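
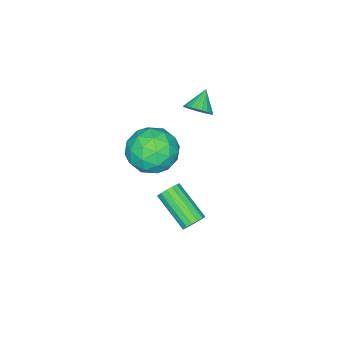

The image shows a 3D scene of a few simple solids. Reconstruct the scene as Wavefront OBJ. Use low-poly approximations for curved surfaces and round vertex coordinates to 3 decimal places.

v 1.817 3.647 1.033
v 2.968 3.956 1.414
v 2.452 1.764 0.646
v 3.603 2.073 1.027
v 2.668 2.004 1.855
v 2.275 3.167 2.094
v 3.145 2.553 -0.034
v 2.752 3.716 0.205
v 3.789 3.28 0.754
v 3.494 2.941 1.922
v 1.926 2.779 0.138
v 1.631 2.44 1.306
v 2.337 3.967 1.257
v 3.083 1.753 0.803
v 2.534 1.712 1.289
v 3.21 1.894 1.513
v 1.93 3.503 1.657
v 2.606 3.685 1.881
v 2.43 2.537 2.141
v 2.814 2.035 0.179
v 3.49 2.217 0.403
v 2.21 3.826 0.547
v 2.886 4.008 0.771
v 2.99 3.183 -0.081
v 3.496 3.752 1.093
v 3.869 2.645 0.866
v 3.599 2.926 0.242
v 3.369 3.61 0.383
v 3.322 3.552 1.78
v 3.696 2.445 1.552
v 3.146 2.404 2.039
v 2.915 3.088 2.18
v 3.805 3.155 1.392
v 1.724 3.275 0.508
v 2.098 2.168 0.28
v 2.505 2.632 -0.12
v 2.274 3.316 0.021
v 1.551 3.075 1.194
v 1.924 1.968 0.967
v 2.051 2.11 1.677
v 1.821 2.794 1.818
v 1.615 2.565 0.668
v 1.824 4.439 -4.026
v 2.38 4.441 -3.829
v 1.992 2.764 -2.716
v 1.436 2.761 -2.914
v 2.224 4.61 -3.628
v 1.836 2.933 -2.515
v 1.961 4.734 -3.534
v 1.573 3.056 -2.421
v 1.661 4.778 -3.572
v 1.273 3.1 -2.459
v 1.405 4.731 -3.731
v 1.017 3.054 -2.619
v 1.261 4.606 -3.97
v 0.873 2.929 -2.857
v 1.268 4.436 -4.224
v 0.88 2.759 -3.111
v 1.424 4.267 -4.425
v 1.036 2.59 -3.312
v 1.687 4.144 -4.519
v 1.299 2.466 -3.406
v 1.987 4.1 -4.481
v 1.599 2.422 -3.368
v 2.243 4.146 -4.321
v 1.855 2.469 -3.209
v 2.387 4.271 -4.083
v 1.999 2.594 -2.97
v 0.027 3.322 2.003
v 0.461 2.994 2.427
v -0.827 3.138 2.737
v 0.483 3.247 2.515
v 0.435 3.512 2.526
v 0.325 3.748 2.457
v 0.169 3.919 2.319
v -0.008 3.999 2.133
v -0.18 3.976 1.927
v -0.321 3.853 1.733
v -0.408 3.65 1.58
v -0.43 3.397 1.491
v -0.382 3.132 1.481
v -0.272 2.896 1.55
v -0.116 2.725 1.688
v 0.061 2.645 1.874
v 0.233 2.668 2.08
v 0.374 2.791 2.274
f 1 38 17
f 38 12 41
f 17 41 6
f 38 41 17
f 1 17 13
f 17 6 18
f 13 18 2
f 17 18 13
f 1 13 22
f 13 2 23
f 22 23 8
f 13 23 22
f 1 22 34
f 22 8 37
f 34 37 11
f 22 37 34
f 1 34 38
f 34 11 42
f 38 42 12
f 34 42 38
f 2 18 29
f 18 6 32
f 29 32 10
f 18 32 29
f 6 41 19
f 41 12 40
f 19 40 5
f 41 40 19
f 12 42 39
f 42 11 35
f 39 35 3
f 42 35 39
f 11 37 36
f 37 8 24
f 36 24 7
f 37 24 36
f 8 23 28
f 23 2 25
f 28 25 9
f 23 25 28
f 4 30 16
f 30 10 31
f 16 31 5
f 30 31 16
f 4 16 14
f 16 5 15
f 14 15 3
f 16 15 14
f 4 14 21
f 14 3 20
f 21 20 7
f 14 20 21
f 4 21 26
f 21 7 27
f 26 27 9
f 21 27 26
f 4 26 30
f 26 9 33
f 30 33 10
f 26 33 30
f 5 31 19
f 31 10 32
f 19 32 6
f 31 32 19
f 3 15 39
f 15 5 40
f 39 40 12
f 15 40 39
f 7 20 36
f 20 3 35
f 36 35 11
f 20 35 36
f 9 27 28
f 27 7 24
f 28 24 8
f 27 24 28
f 10 33 29
f 33 9 25
f 29 25 2
f 33 25 29
f 44 43 47
f 44 47 45
f 45 47 48
f 45 48 46
f 47 43 49
f 47 49 48
f 48 49 50
f 48 50 46
f 49 43 51
f 49 51 50
f 50 51 52
f 50 52 46
f 51 43 53
f 51 53 52
f 52 53 54
f 52 54 46
f 53 43 55
f 53 55 54
f 54 55 56
f 54 56 46
f 55 43 57
f 55 57 56
f 56 57 58
f 56 58 46
f 57 43 59
f 57 59 58
f 58 59 60
f 58 60 46
f 59 43 61
f 59 61 60
f 60 61 62
f 60 62 46
f 61 43 63
f 61 63 62
f 62 63 64
f 62 64 46
f 63 43 65
f 63 65 64
f 64 65 66
f 64 66 46
f 65 43 67
f 65 67 66
f 66 67 68
f 66 68 46
f 67 43 44
f 67 44 68
f 68 44 45
f 68 45 46
f 70 69 72
f 70 72 71
f 72 69 73
f 72 73 71
f 73 69 74
f 73 74 71
f 74 69 75
f 74 75 71
f 75 69 76
f 75 76 71
f 76 69 77
f 76 77 71
f 77 69 78
f 77 78 71
f 78 69 79
f 78 79 71
f 79 69 80
f 79 80 71
f 80 69 81
f 80 81 71
f 81 69 82
f 81 82 71
f 82 69 83
f 82 83 71
f 83 69 84
f 83 84 71
f 84 69 85
f 84 85 71
f 85 69 86
f 85 86 71
f 86 69 70
f 86 70 71



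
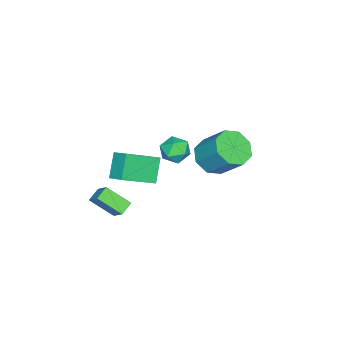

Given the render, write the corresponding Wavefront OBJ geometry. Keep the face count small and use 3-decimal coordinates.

v -0.083 0.78 -0.453
v 0.296 0.393 0.217
v -1.336 0.447 0.063
v -0.957 0.06 0.733
v -0.921 0.918 0.654
v -0.147 1.123 0.335
v -0.893 -0.283 -0.055
v -0.119 -0.078 -0.374
v -0.205 -0.264 0.463
v -0.222 0.478 0.902
v -0.818 0.362 -0.622
v -0.835 1.104 -0.183
v 1.258 -0.204 0.776
v 2.708 -1.324 1.781
v 1.595 0.598 1.182
v 3.045 -0.522 2.188
v 2.195 -0.018 -0.368
v 3.645 -1.138 0.638
v 2.532 0.784 0.039
v 3.982 -0.336 1.044
v 1.769 3.346 2.31
v 2.74 3.5 1.941
v 3.042 4.708 3.241
v 2.071 4.554 3.61
v 2.202 3.994 1.607
v 2.504 5.202 2.907
v 1.41 4.109 1.684
v 1.713 5.317 2.984
v 0.829 3.777 2.129
v 1.131 4.985 3.428
v 0.798 3.192 2.679
v 1.1 4.4 3.979
v 1.336 2.698 3.013
v 1.638 3.906 4.313
v 2.127 2.583 2.936
v 2.43 3.791 4.236
v 2.709 2.915 2.492
v 3.011 4.123 3.791
v 2.007 -2.582 -1.971
v 2.549 -1.856 -1.155
v 1.794 -1.36 -2.917
v 2.336 -0.634 -2.101
v 2.724 -2.726 -2.319
v 3.266 -2 -1.503
v 2.511 -1.504 -3.265
v 3.053 -0.778 -2.449
f 1 12 6
f 1 6 2
f 1 2 8
f 1 8 11
f 1 11 12
f 2 6 10
f 6 12 5
f 12 11 3
f 11 8 7
f 8 2 9
f 4 10 5
f 4 5 3
f 4 3 7
f 4 7 9
f 4 9 10
f 5 10 6
f 3 5 12
f 7 3 11
f 9 7 8
f 10 9 2
f 14 16 13
f 17 14 13
f 13 16 15
f 15 17 13
f 14 20 16
f 18 14 17
f 18 20 14
f 16 20 15
f 19 17 15
f 15 20 19
f 19 18 17
f 20 18 19
f 22 21 25
f 22 25 23
f 23 25 26
f 23 26 24
f 25 21 27
f 25 27 26
f 26 27 28
f 26 28 24
f 27 21 29
f 27 29 28
f 28 29 30
f 28 30 24
f 29 21 31
f 29 31 30
f 30 31 32
f 30 32 24
f 31 21 33
f 31 33 32
f 32 33 34
f 32 34 24
f 33 21 35
f 33 35 34
f 34 35 36
f 34 36 24
f 35 21 37
f 35 37 36
f 36 37 38
f 36 38 24
f 37 21 22
f 37 22 38
f 38 22 23
f 38 23 24
f 40 42 39
f 43 40 39
f 39 42 41
f 41 43 39
f 40 46 42
f 44 40 43
f 44 46 40
f 42 46 41
f 45 43 41
f 41 46 45
f 45 44 43
f 46 44 45



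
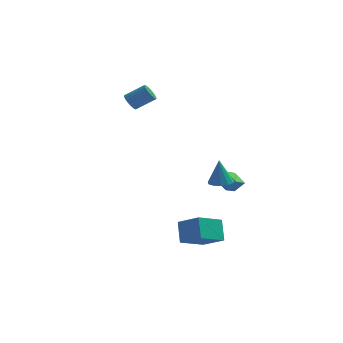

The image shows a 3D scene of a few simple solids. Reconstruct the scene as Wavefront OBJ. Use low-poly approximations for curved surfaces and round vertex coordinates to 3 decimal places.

v 2.365 1.656 -2.788
v 1.984 0.835 -2.341
v 2.925 1.741 -2.155
v 2.544 0.919 -1.708
v 2.996 1.101 -3.272
v 2.615 0.279 -2.825
v 3.556 1.185 -2.639
v 3.175 0.364 -2.192
v 0.847 -4.573 -4.56
v 0.599 -3.731 -3.47
v 1.906 -3.345 -5.269
v 1.658 -2.502 -4.179
v 2.042 -5.178 -3.821
v 1.794 -4.335 -2.731
v 3.101 -3.949 -4.53
v 2.853 -3.107 -3.44
v 2.833 -3.413 -0.485
v 3.272 -3.952 -0.405
v 2.707 -3.287 1.065
v 3.496 -3.628 -0.413
v 3.509 -3.235 -0.444
v 3.308 -2.898 -0.488
v 2.956 -2.725 -0.531
v 2.565 -2.771 -0.559
v 2.259 -3.02 -0.564
v 2.136 -3.394 -0.543
v 2.234 -3.774 -0.504
v 2.522 -4.039 -0.459
v 2.909 -4.106 -0.422
v -3.178 3.066 2.373
v -2.845 3.116 1.877
v -1.729 3.363 2.65
v -2.062 3.314 3.147
v -2.915 3.337 1.907
v -1.799 3.585 2.68
v -3.025 3.517 2.008
v -1.909 3.765 2.782
v -3.158 3.629 2.165
v -2.042 3.876 2.938
v -3.295 3.655 2.354
v -2.179 3.902 3.127
v -3.413 3.591 2.545
v -2.297 3.838 3.319
v -3.496 3.447 2.711
v -2.38 3.694 3.484
v -3.53 3.246 2.825
v -2.414 3.493 3.598
v -3.511 3.017 2.87
v -2.395 3.264 3.643
v -3.441 2.795 2.84
v -2.325 3.043 3.613
v -3.331 2.615 2.738
v -2.215 2.863 3.512
v -3.198 2.504 2.582
v -2.082 2.751 3.355
v -3.061 2.478 2.393
v -1.945 2.725 3.166
v -2.943 2.542 2.201
v -1.827 2.789 2.975
v -2.86 2.686 2.036
v -1.744 2.933 2.809
v -2.826 2.887 1.922
v -1.71 3.134 2.695
f 2 4 1
f 5 2 1
f 1 4 3
f 3 5 1
f 2 8 4
f 6 2 5
f 6 8 2
f 4 8 3
f 7 5 3
f 3 8 7
f 7 6 5
f 8 6 7
f 10 12 9
f 13 10 9
f 9 12 11
f 11 13 9
f 10 16 12
f 14 10 13
f 14 16 10
f 12 16 11
f 15 13 11
f 11 16 15
f 15 14 13
f 16 14 15
f 18 17 20
f 18 20 19
f 20 17 21
f 20 21 19
f 21 17 22
f 21 22 19
f 22 17 23
f 22 23 19
f 23 17 24
f 23 24 19
f 24 17 25
f 24 25 19
f 25 17 26
f 25 26 19
f 26 17 27
f 26 27 19
f 27 17 28
f 27 28 19
f 28 17 29
f 28 29 19
f 29 17 18
f 29 18 19
f 31 30 34
f 31 34 32
f 32 34 35
f 32 35 33
f 34 30 36
f 34 36 35
f 35 36 37
f 35 37 33
f 36 30 38
f 36 38 37
f 37 38 39
f 37 39 33
f 38 30 40
f 38 40 39
f 39 40 41
f 39 41 33
f 40 30 42
f 40 42 41
f 41 42 43
f 41 43 33
f 42 30 44
f 42 44 43
f 43 44 45
f 43 45 33
f 44 30 46
f 44 46 45
f 45 46 47
f 45 47 33
f 46 30 48
f 46 48 47
f 47 48 49
f 47 49 33
f 48 30 50
f 48 50 49
f 49 50 51
f 49 51 33
f 50 30 52
f 50 52 51
f 51 52 53
f 51 53 33
f 52 30 54
f 52 54 53
f 53 54 55
f 53 55 33
f 54 30 56
f 54 56 55
f 55 56 57
f 55 57 33
f 56 30 58
f 56 58 57
f 57 58 59
f 57 59 33
f 58 30 60
f 58 60 59
f 59 60 61
f 59 61 33
f 60 30 62
f 60 62 61
f 61 62 63
f 61 63 33
f 62 30 31
f 62 31 63
f 63 31 32
f 63 32 33



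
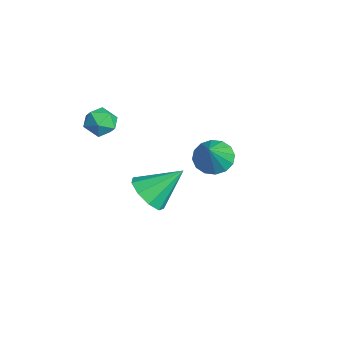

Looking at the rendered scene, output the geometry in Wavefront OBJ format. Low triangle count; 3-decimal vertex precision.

v -4.199 2.585 -4.579
v -3.396 2.432 -5.205
v -3.161 1.995 -3.101
v -3.347 2.936 -5.038
v -3.526 3.346 -4.748
v -3.886 3.552 -4.413
v -4.33 3.499 -4.122
v -4.739 3.201 -3.954
v -5.003 2.738 -3.953
v -5.052 2.234 -4.12
v -4.872 1.824 -4.41
v -4.512 1.618 -4.745
v -4.069 1.671 -5.035
v -3.66 1.969 -5.204
v -3.298 -2.678 0.397
v -2.841 -3.358 0.04
v -4.279 -2.782 -0.66
v -3.822 -3.462 -1.017
v -4.245 -3.568 -0.237
v -3.639 -3.504 0.416
v -3.481 -2.636 -1.036
v -2.875 -2.572 -0.383
v -2.954 -3.332 -0.846
v -3.426 -3.908 -0.352
v -3.694 -2.232 -0.268
v -4.166 -2.808 0.226
v 1.516 -2.322 -1.602
v 1.992 -1.728 -2.367
v 1.664 -0.738 -0.278
v 1.259 -1.636 -2.395
v 0.647 -1.865 -2.051
v 0.441 -2.309 -1.497
v 0.738 -2.758 -0.992
v 1.399 -3.004 -0.772
v 2.115 -2.931 -0.94
v 2.55 -2.573 -1.418
v 2.502 -2.098 -1.981
f 2 1 4
f 2 4 3
f 4 1 5
f 4 5 3
f 5 1 6
f 5 6 3
f 6 1 7
f 6 7 3
f 7 1 8
f 7 8 3
f 8 1 9
f 8 9 3
f 9 1 10
f 9 10 3
f 10 1 11
f 10 11 3
f 11 1 12
f 11 12 3
f 12 1 13
f 12 13 3
f 13 1 14
f 13 14 3
f 14 1 2
f 14 2 3
f 15 26 20
f 15 20 16
f 15 16 22
f 15 22 25
f 15 25 26
f 16 20 24
f 20 26 19
f 26 25 17
f 25 22 21
f 22 16 23
f 18 24 19
f 18 19 17
f 18 17 21
f 18 21 23
f 18 23 24
f 19 24 20
f 17 19 26
f 21 17 25
f 23 21 22
f 24 23 16
f 28 27 30
f 28 30 29
f 30 27 31
f 30 31 29
f 31 27 32
f 31 32 29
f 32 27 33
f 32 33 29
f 33 27 34
f 33 34 29
f 34 27 35
f 34 35 29
f 35 27 36
f 35 36 29
f 36 27 37
f 36 37 29
f 37 27 28
f 37 28 29



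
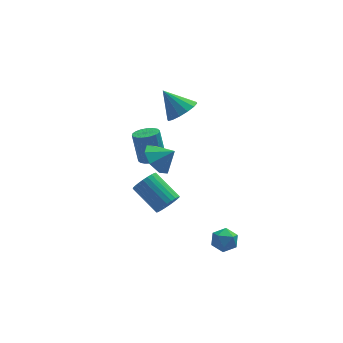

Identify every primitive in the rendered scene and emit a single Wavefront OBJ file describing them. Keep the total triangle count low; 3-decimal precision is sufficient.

v -0.208 -3.117 -3.038
v 0.296 -2.789 -2.578
v -0.016 -4.191 -2.482
v 0.488 -3.863 -2.022
v -0.248 -3.695 -1.959
v -0.366 -3.031 -2.303
v 0.646 -3.949 -2.757
v 0.528 -3.285 -3.101
v 0.824 -3.303 -2.404
v 0.271 -3.146 -1.911
v 0.009 -3.834 -3.149
v -0.544 -3.677 -2.656
v -2.592 0.364 0.9
v -2.103 1.172 0.573
v -1.748 0.136 1.6
v -2.556 1.326 1.17
v -3.03 0.917 1.61
v -3.248 0.184 1.634
v -3.082 -0.444 1.228
v -2.629 -0.598 0.631
v -2.155 -0.189 0.191
v -1.937 0.544 0.167
v -2.475 2.968 -1.092
v -1.821 3.293 -1.088
v -2.072 3.777 0.596
v -2.725 3.452 0.592
v -2.02 3.531 -1.186
v -2.27 4.015 0.498
v -2.309 3.657 -1.265
v -2.559 4.141 0.419
v -2.63 3.647 -1.31
v -2.881 4.131 0.374
v -2.921 3.502 -1.312
v -3.171 3.986 0.372
v -3.123 3.252 -1.27
v -3.374 3.736 0.414
v -3.197 2.945 -1.193
v -3.448 3.429 0.491
v -3.128 2.643 -1.096
v -3.379 3.127 0.588
v -2.93 2.405 -0.998
v -3.18 2.889 0.686
v -2.641 2.279 -0.919
v -2.891 2.763 0.765
v -2.319 2.289 -0.874
v -2.57 2.773 0.81
v -2.029 2.434 -0.872
v -2.279 2.918 0.812
v -1.826 2.684 -0.914
v -2.077 3.168 0.77
v -1.752 2.991 -0.991
v -2.003 3.475 0.693
v -2.663 -3.647 0.702
v -2.065 -3.278 0.858
v -3.039 -2.104 1.813
v -3.637 -2.473 1.658
v -2.147 -3.152 0.62
v -3.12 -1.978 1.576
v -2.307 -3.102 0.395
v -3.281 -1.928 1.351
v -2.521 -3.135 0.217
v -3.495 -1.96 1.172
v -2.758 -3.245 0.112
v -3.731 -2.071 1.068
v -2.979 -3.417 0.098
v -3.953 -2.243 1.053
v -3.153 -3.624 0.175
v -4.127 -2.45 1.13
v -3.252 -3.835 0.333
v -4.226 -2.66 1.288
v -3.261 -4.016 0.547
v -4.235 -2.842 1.502
v -3.18 -4.142 0.784
v -4.153 -2.968 1.74
v -3.019 -4.192 1.009
v -3.993 -3.018 1.965
v -2.805 -4.16 1.188
v -3.779 -2.985 2.143
v -2.569 -4.049 1.292
v -3.542 -2.875 2.248
v -2.347 -3.877 1.307
v -3.321 -2.703 2.262
v -2.173 -3.67 1.23
v -3.147 -2.496 2.185
v -2.074 -3.46 1.072
v -3.048 -2.285 2.027
v -1.029 2.249 2.958
v -0.513 1.79 3.596
v -1.911 2.931 4.162
v -0.282 2.212 3.528
v -0.25 2.644 3.306
v -0.427 2.971 2.992
v -0.765 3.104 2.668
v -1.174 3.008 2.423
v -1.544 2.709 2.32
v -1.776 2.287 2.389
v -1.808 1.855 2.611
v -1.631 1.528 2.925
v -1.292 1.395 3.249
v -0.883 1.491 3.494
f 1 12 6
f 1 6 2
f 1 2 8
f 1 8 11
f 1 11 12
f 2 6 10
f 6 12 5
f 12 11 3
f 11 8 7
f 8 2 9
f 4 10 5
f 4 5 3
f 4 3 7
f 4 7 9
f 4 9 10
f 5 10 6
f 3 5 12
f 7 3 11
f 9 7 8
f 10 9 2
f 14 13 16
f 14 16 15
f 16 13 17
f 16 17 15
f 17 13 18
f 17 18 15
f 18 13 19
f 18 19 15
f 19 13 20
f 19 20 15
f 20 13 21
f 20 21 15
f 21 13 22
f 21 22 15
f 22 13 14
f 22 14 15
f 24 23 27
f 24 27 25
f 25 27 28
f 25 28 26
f 27 23 29
f 27 29 28
f 28 29 30
f 28 30 26
f 29 23 31
f 29 31 30
f 30 31 32
f 30 32 26
f 31 23 33
f 31 33 32
f 32 33 34
f 32 34 26
f 33 23 35
f 33 35 34
f 34 35 36
f 34 36 26
f 35 23 37
f 35 37 36
f 36 37 38
f 36 38 26
f 37 23 39
f 37 39 38
f 38 39 40
f 38 40 26
f 39 23 41
f 39 41 40
f 40 41 42
f 40 42 26
f 41 23 43
f 41 43 42
f 42 43 44
f 42 44 26
f 43 23 45
f 43 45 44
f 44 45 46
f 44 46 26
f 45 23 47
f 45 47 46
f 46 47 48
f 46 48 26
f 47 23 49
f 47 49 48
f 48 49 50
f 48 50 26
f 49 23 51
f 49 51 50
f 50 51 52
f 50 52 26
f 51 23 24
f 51 24 52
f 52 24 25
f 52 25 26
f 54 53 57
f 54 57 55
f 55 57 58
f 55 58 56
f 57 53 59
f 57 59 58
f 58 59 60
f 58 60 56
f 59 53 61
f 59 61 60
f 60 61 62
f 60 62 56
f 61 53 63
f 61 63 62
f 62 63 64
f 62 64 56
f 63 53 65
f 63 65 64
f 64 65 66
f 64 66 56
f 65 53 67
f 65 67 66
f 66 67 68
f 66 68 56
f 67 53 69
f 67 69 68
f 68 69 70
f 68 70 56
f 69 53 71
f 69 71 70
f 70 71 72
f 70 72 56
f 71 53 73
f 71 73 72
f 72 73 74
f 72 74 56
f 73 53 75
f 73 75 74
f 74 75 76
f 74 76 56
f 75 53 77
f 75 77 76
f 76 77 78
f 76 78 56
f 77 53 79
f 77 79 78
f 78 79 80
f 78 80 56
f 79 53 81
f 79 81 80
f 80 81 82
f 80 82 56
f 81 53 83
f 81 83 82
f 82 83 84
f 82 84 56
f 83 53 85
f 83 85 84
f 84 85 86
f 84 86 56
f 85 53 54
f 85 54 86
f 86 54 55
f 86 55 56
f 88 87 90
f 88 90 89
f 90 87 91
f 90 91 89
f 91 87 92
f 91 92 89
f 92 87 93
f 92 93 89
f 93 87 94
f 93 94 89
f 94 87 95
f 94 95 89
f 95 87 96
f 95 96 89
f 96 87 97
f 96 97 89
f 97 87 98
f 97 98 89
f 98 87 99
f 98 99 89
f 99 87 100
f 99 100 89
f 100 87 88
f 100 88 89



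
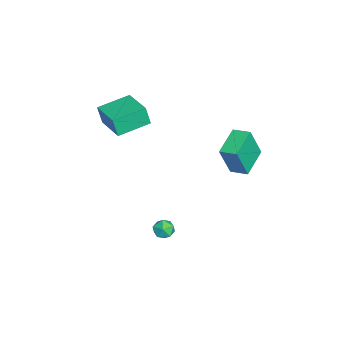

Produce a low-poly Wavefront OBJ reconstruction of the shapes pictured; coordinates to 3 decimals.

v -2.518 -3.211 3.311
v -2.563 -3.488 4.539
v -0.723 -2.109 3.625
v -0.767 -2.386 4.853
v -1.413 -4.914 2.967
v -1.457 -5.191 4.195
v 0.383 -3.812 3.281
v 0.338 -4.089 4.509
v 3.924 -0.428 -1.275
v 4.36 -0.574 -1.809
v 3.32 -1.366 -1.511
v 3.756 -1.512 -2.045
v 3.984 -1.562 -1.381
v 4.358 -0.982 -1.235
v 3.322 -0.958 -2.085
v 3.696 -0.378 -1.939
v 3.988 -0.901 -2.31
v 4.397 -1.275 -1.875
v 3.283 -0.665 -1.445
v 3.692 -1.039 -1.01
v -0.713 3.1 1.724
v -0.273 2.492 3.739
v -0.275 4.089 1.927
v 0.165 3.481 3.942
v 0.995 2.459 1.158
v 1.435 1.851 3.173
v 1.433 3.448 1.361
v 1.873 2.84 3.376
f 2 4 1
f 5 2 1
f 1 4 3
f 3 5 1
f 2 8 4
f 6 2 5
f 6 8 2
f 4 8 3
f 7 5 3
f 3 8 7
f 7 6 5
f 8 6 7
f 9 20 14
f 9 14 10
f 9 10 16
f 9 16 19
f 9 19 20
f 10 14 18
f 14 20 13
f 20 19 11
f 19 16 15
f 16 10 17
f 12 18 13
f 12 13 11
f 12 11 15
f 12 15 17
f 12 17 18
f 13 18 14
f 11 13 20
f 15 11 19
f 17 15 16
f 18 17 10
f 22 24 21
f 25 22 21
f 21 24 23
f 23 25 21
f 22 28 24
f 26 22 25
f 26 28 22
f 24 28 23
f 27 25 23
f 23 28 27
f 27 26 25
f 28 26 27



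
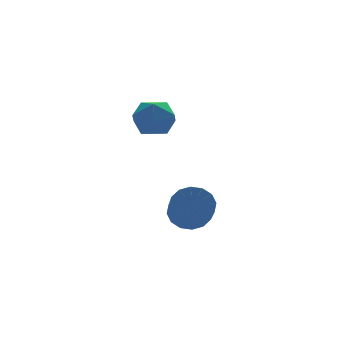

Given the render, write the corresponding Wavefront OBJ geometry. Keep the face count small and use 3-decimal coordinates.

v -0.547 2.098 -2.421
v -0.024 2.426 -1.822
v -0.39 1.29 -0.88
v -0.913 0.962 -1.479
v -0.419 2.616 -1.747
v -0.785 1.481 -0.805
v -0.848 2.667 -1.852
v -1.215 1.532 -0.91
v -1.197 2.566 -2.109
v -1.564 1.431 -1.167
v -1.372 2.339 -2.451
v -1.738 1.204 -1.508
v -1.325 2.048 -2.784
v -1.691 0.913 -1.842
v -1.07 1.77 -3.02
v -1.436 0.634 -2.078
v -0.675 1.579 -3.095
v -1.041 0.444 -2.153
v -0.245 1.528 -2.99
v -0.612 0.393 -2.048
v 0.104 1.629 -2.733
v -0.263 0.494 -1.791
v 0.278 1.856 -2.392
v -0.088 0.721 -1.449
v 0.231 2.147 -2.058
v -0.135 1.012 -1.116
v -1.818 3.72 2.834
v -0.944 3.33 2.856
v -2.176 2.85 1.604
v -1.302 2.46 1.626
v -1.931 2.264 2.32
v -1.71 2.802 3.08
v -1.41 3.378 1.38
v -1.189 3.916 2.14
v -0.692 3.119 1.957
v -1.014 2.43 2.538
v -2.106 3.75 1.922
v -2.428 3.061 2.503
f 2 1 5
f 2 5 3
f 3 5 6
f 3 6 4
f 5 1 7
f 5 7 6
f 6 7 8
f 6 8 4
f 7 1 9
f 7 9 8
f 8 9 10
f 8 10 4
f 9 1 11
f 9 11 10
f 10 11 12
f 10 12 4
f 11 1 13
f 11 13 12
f 12 13 14
f 12 14 4
f 13 1 15
f 13 15 14
f 14 15 16
f 14 16 4
f 15 1 17
f 15 17 16
f 16 17 18
f 16 18 4
f 17 1 19
f 17 19 18
f 18 19 20
f 18 20 4
f 19 1 21
f 19 21 20
f 20 21 22
f 20 22 4
f 21 1 23
f 21 23 22
f 22 23 24
f 22 24 4
f 23 1 25
f 23 25 24
f 24 25 26
f 24 26 4
f 25 1 2
f 25 2 26
f 26 2 3
f 26 3 4
f 27 38 32
f 27 32 28
f 27 28 34
f 27 34 37
f 27 37 38
f 28 32 36
f 32 38 31
f 38 37 29
f 37 34 33
f 34 28 35
f 30 36 31
f 30 31 29
f 30 29 33
f 30 33 35
f 30 35 36
f 31 36 32
f 29 31 38
f 33 29 37
f 35 33 34
f 36 35 28



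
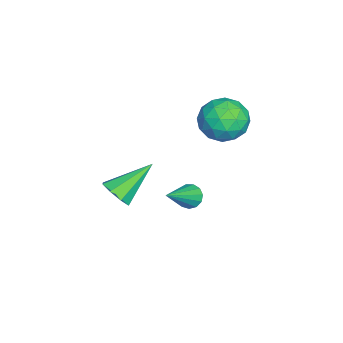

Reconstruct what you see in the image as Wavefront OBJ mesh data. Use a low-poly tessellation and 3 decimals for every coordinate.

v -0.305 -1.746 -2.422
v 0.227 -1.87 -1.851
v -1.315 -0.434 -1.198
v 0.38 -1.412 -2.215
v 0.133 -1.15 -2.701
v -0.372 -1.238 -3.023
v -0.836 -1.623 -2.993
v -0.99 -2.081 -2.629
v -0.742 -2.343 -2.144
v -0.238 -2.255 -1.822
v -3.846 2.513 0.498
v -2.966 3.018 -0.01
v -2.694 1.362 1.35
v -1.814 1.867 0.842
v -2.406 2.423 1.636
v -3.118 3.134 1.109
v -2.542 1.246 0.231
v -3.254 1.957 -0.296
v -2.159 2.235 -0.175
v -2.075 2.962 0.693
v -3.585 1.418 0.647
v -3.501 2.145 1.515
v -3.507 2.866 0.169
v -2.153 1.514 1.171
v -2.501 1.84 1.637
v -1.984 2.137 1.339
v -3.597 2.934 0.827
v -3.079 3.231 0.529
v -2.75 2.881 1.496
v -2.581 1.149 0.811
v -2.063 1.446 0.513
v -3.676 2.243 0.001
v -3.159 2.54 -0.297
v -2.91 1.499 -0.156
v -2.515 2.703 -0.227
v -1.838 2.027 0.274
v -2.267 1.662 -0.085
v -2.685 2.08 -0.395
v -2.466 3.131 0.284
v -1.789 2.454 0.785
v -2.137 2.781 1.251
v -2.556 3.199 0.942
v -1.992 2.671 0.187
v -3.871 1.926 0.555
v -3.194 1.249 1.056
v -3.104 1.181 0.398
v -3.523 1.599 0.089
v -3.822 2.353 1.066
v -3.145 1.677 1.567
v -2.975 2.3 1.735
v -3.393 2.718 1.425
v -3.668 1.709 1.153
v -3.038 0.798 -4.479
v -2.64 0.844 -4.952
v -1.482 0.062 -3.241
v -2.629 1.15 -4.784
v -2.748 1.344 -4.519
v -2.959 1.365 -4.242
v -3.195 1.206 -4.039
v -3.381 0.917 -3.977
v -3.459 0.59 -4.073
v -3.402 0.329 -4.299
v -3.23 0.217 -4.582
v -2.997 0.289 -4.832
v -2.777 0.523 -4.97
f 2 1 4
f 2 4 3
f 4 1 5
f 4 5 3
f 5 1 6
f 5 6 3
f 6 1 7
f 6 7 3
f 7 1 8
f 7 8 3
f 8 1 9
f 8 9 3
f 9 1 10
f 9 10 3
f 10 1 2
f 10 2 3
f 11 48 27
f 48 22 51
f 27 51 16
f 48 51 27
f 11 27 23
f 27 16 28
f 23 28 12
f 27 28 23
f 11 23 32
f 23 12 33
f 32 33 18
f 23 33 32
f 11 32 44
f 32 18 47
f 44 47 21
f 32 47 44
f 11 44 48
f 44 21 52
f 48 52 22
f 44 52 48
f 12 28 39
f 28 16 42
f 39 42 20
f 28 42 39
f 16 51 29
f 51 22 50
f 29 50 15
f 51 50 29
f 22 52 49
f 52 21 45
f 49 45 13
f 52 45 49
f 21 47 46
f 47 18 34
f 46 34 17
f 47 34 46
f 18 33 38
f 33 12 35
f 38 35 19
f 33 35 38
f 14 40 26
f 40 20 41
f 26 41 15
f 40 41 26
f 14 26 24
f 26 15 25
f 24 25 13
f 26 25 24
f 14 24 31
f 24 13 30
f 31 30 17
f 24 30 31
f 14 31 36
f 31 17 37
f 36 37 19
f 31 37 36
f 14 36 40
f 36 19 43
f 40 43 20
f 36 43 40
f 15 41 29
f 41 20 42
f 29 42 16
f 41 42 29
f 13 25 49
f 25 15 50
f 49 50 22
f 25 50 49
f 17 30 46
f 30 13 45
f 46 45 21
f 30 45 46
f 19 37 38
f 37 17 34
f 38 34 18
f 37 34 38
f 20 43 39
f 43 19 35
f 39 35 12
f 43 35 39
f 54 53 56
f 54 56 55
f 56 53 57
f 56 57 55
f 57 53 58
f 57 58 55
f 58 53 59
f 58 59 55
f 59 53 60
f 59 60 55
f 60 53 61
f 60 61 55
f 61 53 62
f 61 62 55
f 62 53 63
f 62 63 55
f 63 53 64
f 63 64 55
f 64 53 65
f 64 65 55
f 65 53 54
f 65 54 55



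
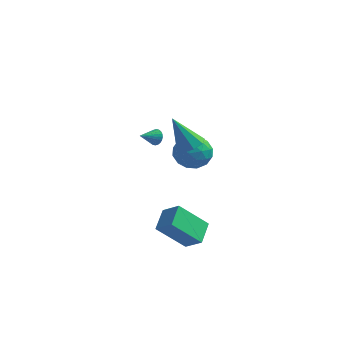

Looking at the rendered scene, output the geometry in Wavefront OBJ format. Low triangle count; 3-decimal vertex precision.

v 2.868 -3.448 -1.762
v 2.722 -2.205 -1.205
v 4.119 -2.638 -3.241
v 3.973 -1.395 -2.684
v 3.807 -3.645 -1.076
v 3.661 -2.402 -0.519
v 5.058 -2.835 -2.555
v 4.912 -1.592 -1.998
v 2.937 0.85 1.857
v 3.499 1.292 2.193
v 2.003 0.65 3.683
v 3.034 1.622 1.992
v 2.512 1.5 1.712
v 2.239 0.997 1.517
v 2.374 0.408 1.521
v 2.839 0.078 1.723
v 3.361 0.2 2.003
v 3.634 0.702 2.198
v 1.238 4.655 -0.619
v 2.139 4.496 -1.292
v 1.541 3.024 0.172
v 2.442 2.865 -0.501
v 2.472 3.66 0.31
v 2.285 4.667 -0.179
v 1.395 2.853 -0.941
v 1.208 3.86 -1.43
v 2.236 3.382 -1.491
v 2.902 3.881 -0.718
v 0.778 3.639 -0.402
v 1.444 4.138 0.371
v 1.662 4.718 -1.025
v 2.018 2.802 -0.095
v 2.036 3.269 0.382
v 2.565 3.175 -0.014
v 1.748 4.819 -0.371
v 2.277 4.726 -0.766
v 2.473 4.234 0.175
v 1.403 2.794 -0.354
v 1.932 2.701 -0.749
v 1.115 4.345 -1.106
v 1.644 4.251 -1.502
v 1.207 3.286 -1.295
v 2.249 3.97 -1.537
v 2.427 3.012 -1.072
v 1.811 3.004 -1.331
v 1.701 3.597 -1.619
v 2.64 4.263 -1.083
v 2.818 3.305 -0.618
v 2.835 3.772 -0.141
v 2.726 4.364 -0.429
v 2.697 3.609 -1.2
v 0.862 4.215 -0.502
v 1.04 3.257 -0.037
v 0.954 3.156 -0.691
v 0.845 3.748 -0.979
v 1.253 4.508 -0.048
v 1.431 3.55 0.417
v 1.979 3.923 0.499
v 1.869 4.516 0.211
v 0.983 3.911 0.08
v -0.049 3.287 0.397
v 0.207 3.377 0.853
v -0.571 2.413 0.863
v 0.037 3.492 0.879
v -0.146 3.576 0.831
v -0.314 3.616 0.718
v -0.442 3.606 0.556
v -0.51 3.548 0.369
v -0.507 3.45 0.187
v -0.435 3.327 0.037
v -0.305 3.198 -0.058
v -0.135 3.083 -0.084
v 0.048 2.999 -0.036
v 0.216 2.959 0.077
v 0.344 2.969 0.239
v 0.412 3.027 0.426
v 0.41 3.125 0.608
v 0.338 3.248 0.758
f 2 4 1
f 5 2 1
f 1 4 3
f 3 5 1
f 2 8 4
f 6 2 5
f 6 8 2
f 4 8 3
f 7 5 3
f 3 8 7
f 7 6 5
f 8 6 7
f 10 9 12
f 10 12 11
f 12 9 13
f 12 13 11
f 13 9 14
f 13 14 11
f 14 9 15
f 14 15 11
f 15 9 16
f 15 16 11
f 16 9 17
f 16 17 11
f 17 9 18
f 17 18 11
f 18 9 10
f 18 10 11
f 19 56 35
f 56 30 59
f 35 59 24
f 56 59 35
f 19 35 31
f 35 24 36
f 31 36 20
f 35 36 31
f 19 31 40
f 31 20 41
f 40 41 26
f 31 41 40
f 19 40 52
f 40 26 55
f 52 55 29
f 40 55 52
f 19 52 56
f 52 29 60
f 56 60 30
f 52 60 56
f 20 36 47
f 36 24 50
f 47 50 28
f 36 50 47
f 24 59 37
f 59 30 58
f 37 58 23
f 59 58 37
f 30 60 57
f 60 29 53
f 57 53 21
f 60 53 57
f 29 55 54
f 55 26 42
f 54 42 25
f 55 42 54
f 26 41 46
f 41 20 43
f 46 43 27
f 41 43 46
f 22 48 34
f 48 28 49
f 34 49 23
f 48 49 34
f 22 34 32
f 34 23 33
f 32 33 21
f 34 33 32
f 22 32 39
f 32 21 38
f 39 38 25
f 32 38 39
f 22 39 44
f 39 25 45
f 44 45 27
f 39 45 44
f 22 44 48
f 44 27 51
f 48 51 28
f 44 51 48
f 23 49 37
f 49 28 50
f 37 50 24
f 49 50 37
f 21 33 57
f 33 23 58
f 57 58 30
f 33 58 57
f 25 38 54
f 38 21 53
f 54 53 29
f 38 53 54
f 27 45 46
f 45 25 42
f 46 42 26
f 45 42 46
f 28 51 47
f 51 27 43
f 47 43 20
f 51 43 47
f 62 61 64
f 62 64 63
f 64 61 65
f 64 65 63
f 65 61 66
f 65 66 63
f 66 61 67
f 66 67 63
f 67 61 68
f 67 68 63
f 68 61 69
f 68 69 63
f 69 61 70
f 69 70 63
f 70 61 71
f 70 71 63
f 71 61 72
f 71 72 63
f 72 61 73
f 72 73 63
f 73 61 74
f 73 74 63
f 74 61 75
f 74 75 63
f 75 61 76
f 75 76 63
f 76 61 77
f 76 77 63
f 77 61 78
f 77 78 63
f 78 61 62
f 78 62 63



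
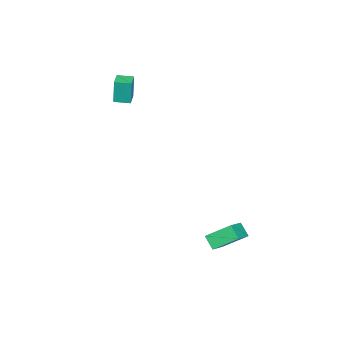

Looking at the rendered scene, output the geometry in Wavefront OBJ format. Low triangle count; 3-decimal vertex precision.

v -3.106 -3.72 1.708
v -3.175 -3.682 3.166
v -3.269 -2.835 1.678
v -3.339 -2.798 3.136
v -2.261 -3.562 1.744
v -2.331 -3.525 3.202
v -2.425 -2.678 1.714
v -2.494 -2.64 3.172
v 1.586 3.533 -5.037
v 1.184 3.005 -4.459
v 1.164 4.737 -4.228
v 0.763 4.208 -3.65
v 2.997 3.432 -4.15
v 2.596 2.903 -3.572
v 2.576 4.635 -3.341
v 2.174 4.107 -2.763
f 2 4 1
f 5 2 1
f 1 4 3
f 3 5 1
f 2 8 4
f 6 2 5
f 6 8 2
f 4 8 3
f 7 5 3
f 3 8 7
f 7 6 5
f 8 6 7
f 10 12 9
f 13 10 9
f 9 12 11
f 11 13 9
f 10 16 12
f 14 10 13
f 14 16 10
f 12 16 11
f 15 13 11
f 11 16 15
f 15 14 13
f 16 14 15



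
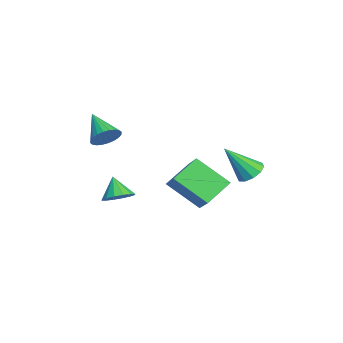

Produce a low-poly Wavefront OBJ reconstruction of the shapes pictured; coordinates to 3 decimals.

v -2.224 3.48 -2.649
v -2.842 1.898 -1.33
v -0.762 3.813 -1.566
v -1.38 2.231 -0.246
v -1.32 2.389 -3.534
v -1.938 0.807 -2.214
v 0.142 2.722 -2.45
v -0.476 1.14 -1.131
v 2.063 -1.899 2.752
v 2.453 -1.727 3.381
v 0.837 -2.541 3.688
v 2.294 -1.48 3.342
v 2.099 -1.296 3.214
v 1.899 -1.205 3.015
v 1.724 -1.219 2.776
v 1.601 -1.337 2.533
v 1.548 -1.54 2.324
v 1.573 -1.798 2.18
v 1.673 -2.071 2.123
v 1.832 -2.319 2.162
v 2.026 -2.502 2.291
v 2.226 -2.593 2.49
v 2.401 -2.579 2.729
v 2.525 -2.462 2.971
v 2.578 -2.258 3.18
v 2.553 -2 3.324
v 2.968 4.505 0.955
v 3.702 4.596 0.956
v 3.112 3.315 2.505
v 3.519 4.92 1.222
v 3.126 5.086 1.385
v 2.672 5.029 1.385
v 2.331 4.773 1.219
v 2.234 4.414 0.953
v 2.417 4.09 0.687
v 2.81 3.924 0.524
v 3.264 3.98 0.525
v 3.605 4.237 0.69
v -1.147 -1.435 -2.693
v -0.746 -0.84 -2.275
v -1.833 -1.705 -1.647
v -1.087 -0.644 -2.449
v -1.444 -0.66 -2.687
v -1.721 -0.883 -2.927
v -1.844 -1.255 -3.105
v -1.781 -1.674 -3.172
v -1.547 -2.03 -3.11
v -1.206 -2.226 -2.937
v -0.85 -2.21 -2.698
v -0.572 -1.986 -2.458
v -0.449 -1.615 -2.281
v -0.512 -1.195 -2.214
f 2 4 1
f 5 2 1
f 1 4 3
f 3 5 1
f 2 8 4
f 6 2 5
f 6 8 2
f 4 8 3
f 7 5 3
f 3 8 7
f 7 6 5
f 8 6 7
f 10 9 12
f 10 12 11
f 12 9 13
f 12 13 11
f 13 9 14
f 13 14 11
f 14 9 15
f 14 15 11
f 15 9 16
f 15 16 11
f 16 9 17
f 16 17 11
f 17 9 18
f 17 18 11
f 18 9 19
f 18 19 11
f 19 9 20
f 19 20 11
f 20 9 21
f 20 21 11
f 21 9 22
f 21 22 11
f 22 9 23
f 22 23 11
f 23 9 24
f 23 24 11
f 24 9 25
f 24 25 11
f 25 9 26
f 25 26 11
f 26 9 10
f 26 10 11
f 28 27 30
f 28 30 29
f 30 27 31
f 30 31 29
f 31 27 32
f 31 32 29
f 32 27 33
f 32 33 29
f 33 27 34
f 33 34 29
f 34 27 35
f 34 35 29
f 35 27 36
f 35 36 29
f 36 27 37
f 36 37 29
f 37 27 38
f 37 38 29
f 38 27 28
f 38 28 29
f 40 39 42
f 40 42 41
f 42 39 43
f 42 43 41
f 43 39 44
f 43 44 41
f 44 39 45
f 44 45 41
f 45 39 46
f 45 46 41
f 46 39 47
f 46 47 41
f 47 39 48
f 47 48 41
f 48 39 49
f 48 49 41
f 49 39 50
f 49 50 41
f 50 39 51
f 50 51 41
f 51 39 52
f 51 52 41
f 52 39 40
f 52 40 41



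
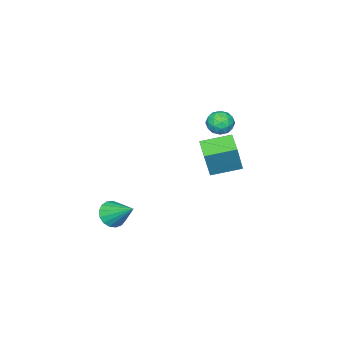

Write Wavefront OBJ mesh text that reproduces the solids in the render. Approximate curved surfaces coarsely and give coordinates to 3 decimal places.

v 3.063 -4.472 -2.418
v 3.762 -4.848 -1.953
v 3.157 -2.868 -1.262
v 3.959 -4.626 -2.278
v 3.951 -4.368 -2.635
v 3.74 -4.134 -2.942
v 3.373 -3.978 -3.129
v 2.935 -3.934 -3.154
v 2.527 -4.014 -3.01
v 2.242 -4.199 -2.73
v 2.144 -4.446 -2.379
v 2.257 -4.7 -2.037
v 2.555 -4.901 -1.782
v 2.969 -5.004 -1.673
v 3.404 -4.985 -1.735
v -3.67 -1.798 2.059
v -3.091 -2.451 2.083
v -4.249 -2.269 3.257
v -3.67 -2.922 3.281
v -3.407 -2.1 3.413
v -3.049 -1.809 2.673
v -4.291 -2.911 2.667
v -3.933 -2.62 1.927
v -3.475 -3.138 2.459
v -2.929 -2.637 2.92
v -4.411 -2.083 2.42
v -3.865 -1.582 2.881
v -3.329 -2.083 1.966
v -4.011 -2.637 3.374
v -3.856 -2.154 3.452
v -3.516 -2.538 3.466
v -3.305 -1.706 2.312
v -2.965 -2.089 2.326
v -3.151 -1.883 3.108
v -4.375 -2.631 3.014
v -4.035 -3.014 3.028
v -3.824 -2.182 1.874
v -3.484 -2.566 1.888
v -4.189 -2.837 2.232
v -3.215 -2.871 2.2
v -3.555 -3.148 2.905
v -3.92 -3.141 2.544
v -3.709 -2.97 2.109
v -2.894 -2.576 2.471
v -3.234 -2.853 3.176
v -3.08 -2.37 3.254
v -2.869 -2.199 2.818
v -3.119 -2.981 2.692
v -4.106 -1.867 2.164
v -4.446 -2.144 2.869
v -4.471 -2.521 2.522
v -4.26 -2.35 2.086
v -3.785 -1.572 2.435
v -4.125 -1.849 3.14
v -3.631 -1.75 3.231
v -3.42 -1.579 2.796
v -4.221 -1.739 2.648
v -3.982 -3.665 -1.086
v -3.236 -3.507 0.903
v -5.349 -2.396 -0.674
v -4.602 -2.238 1.315
v -3.118 -2.602 -1.495
v -2.371 -2.444 0.494
v -4.484 -1.333 -1.083
v -3.738 -1.175 0.906
f 2 1 4
f 2 4 3
f 4 1 5
f 4 5 3
f 5 1 6
f 5 6 3
f 6 1 7
f 6 7 3
f 7 1 8
f 7 8 3
f 8 1 9
f 8 9 3
f 9 1 10
f 9 10 3
f 10 1 11
f 10 11 3
f 11 1 12
f 11 12 3
f 12 1 13
f 12 13 3
f 13 1 14
f 13 14 3
f 14 1 15
f 14 15 3
f 15 1 2
f 15 2 3
f 16 53 32
f 53 27 56
f 32 56 21
f 53 56 32
f 16 32 28
f 32 21 33
f 28 33 17
f 32 33 28
f 16 28 37
f 28 17 38
f 37 38 23
f 28 38 37
f 16 37 49
f 37 23 52
f 49 52 26
f 37 52 49
f 16 49 53
f 49 26 57
f 53 57 27
f 49 57 53
f 17 33 44
f 33 21 47
f 44 47 25
f 33 47 44
f 21 56 34
f 56 27 55
f 34 55 20
f 56 55 34
f 27 57 54
f 57 26 50
f 54 50 18
f 57 50 54
f 26 52 51
f 52 23 39
f 51 39 22
f 52 39 51
f 23 38 43
f 38 17 40
f 43 40 24
f 38 40 43
f 19 45 31
f 45 25 46
f 31 46 20
f 45 46 31
f 19 31 29
f 31 20 30
f 29 30 18
f 31 30 29
f 19 29 36
f 29 18 35
f 36 35 22
f 29 35 36
f 19 36 41
f 36 22 42
f 41 42 24
f 36 42 41
f 19 41 45
f 41 24 48
f 45 48 25
f 41 48 45
f 20 46 34
f 46 25 47
f 34 47 21
f 46 47 34
f 18 30 54
f 30 20 55
f 54 55 27
f 30 55 54
f 22 35 51
f 35 18 50
f 51 50 26
f 35 50 51
f 24 42 43
f 42 22 39
f 43 39 23
f 42 39 43
f 25 48 44
f 48 24 40
f 44 40 17
f 48 40 44
f 59 61 58
f 62 59 58
f 58 61 60
f 60 62 58
f 59 65 61
f 63 59 62
f 63 65 59
f 61 65 60
f 64 62 60
f 60 65 64
f 64 63 62
f 65 63 64



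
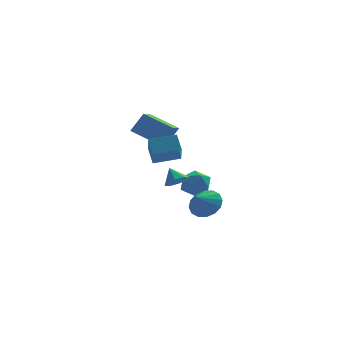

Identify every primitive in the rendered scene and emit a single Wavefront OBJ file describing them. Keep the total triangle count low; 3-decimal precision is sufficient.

v -0.468 -3.608 -2.282
v 0.398 -3.938 -1.907
v -1.052 -4.252 -1.498
v 0.29 -3.51 -1.637
v -0.022 -3.108 -1.54
v -0.454 -2.841 -1.641
v -0.889 -2.779 -1.914
v -1.212 -2.939 -2.286
v -1.335 -3.279 -2.657
v -1.226 -3.707 -2.927
v -0.914 -4.108 -3.024
v -0.483 -4.376 -2.923
v -0.048 -4.438 -2.65
v 0.275 -4.277 -2.278
v -0.941 4.593 -3.873
v 0.052 4.813 -4.038
v -0.572 2.967 -3.822
v 0.421 3.187 -3.987
v -0.021 3.442 -3.092
v -0.249 4.446 -3.123
v -0.271 3.334 -4.737
v -0.499 4.338 -4.768
v 0.466 4.035 -4.572
v 0.621 4.101 -3.555
v -1.141 3.679 -4.305
v -0.986 3.745 -3.288
v -3.296 -3.985 1.611
v -3.49 -3.226 2.425
v -3.215 -2.741 0.47
v -3.41 -1.982 1.284
v -1.77 -3.858 1.856
v -1.965 -3.099 2.67
v -1.69 -2.614 0.715
v -1.884 -1.855 1.529
v -1.99 3.558 -0.666
v -2.491 2.103 -0.071
v -3.547 4.426 0.149
v -4.048 2.971 0.744
v -1.232 3.789 0.536
v -1.733 2.334 1.131
v -2.789 4.657 1.351
v -3.29 3.202 1.946
v -1.573 1.179 -2.589
v -0.882 1.19 -2.274
v -1.947 1.821 -1.791
v -0.959 1.621 -2.657
v -1.396 1.794 -3
v -1.937 1.606 -3.102
v -2.265 1.168 -2.904
v -2.188 0.737 -2.521
v -1.75 0.565 -2.178
v -1.209 0.753 -2.076
f 2 1 4
f 2 4 3
f 4 1 5
f 4 5 3
f 5 1 6
f 5 6 3
f 6 1 7
f 6 7 3
f 7 1 8
f 7 8 3
f 8 1 9
f 8 9 3
f 9 1 10
f 9 10 3
f 10 1 11
f 10 11 3
f 11 1 12
f 11 12 3
f 12 1 13
f 12 13 3
f 13 1 14
f 13 14 3
f 14 1 2
f 14 2 3
f 15 26 20
f 15 20 16
f 15 16 22
f 15 22 25
f 15 25 26
f 16 20 24
f 20 26 19
f 26 25 17
f 25 22 21
f 22 16 23
f 18 24 19
f 18 19 17
f 18 17 21
f 18 21 23
f 18 23 24
f 19 24 20
f 17 19 26
f 21 17 25
f 23 21 22
f 24 23 16
f 28 30 27
f 31 28 27
f 27 30 29
f 29 31 27
f 28 34 30
f 32 28 31
f 32 34 28
f 30 34 29
f 33 31 29
f 29 34 33
f 33 32 31
f 34 32 33
f 36 38 35
f 39 36 35
f 35 38 37
f 37 39 35
f 36 42 38
f 40 36 39
f 40 42 36
f 38 42 37
f 41 39 37
f 37 42 41
f 41 40 39
f 42 40 41
f 44 43 46
f 44 46 45
f 46 43 47
f 46 47 45
f 47 43 48
f 47 48 45
f 48 43 49
f 48 49 45
f 49 43 50
f 49 50 45
f 50 43 51
f 50 51 45
f 51 43 52
f 51 52 45
f 52 43 44
f 52 44 45



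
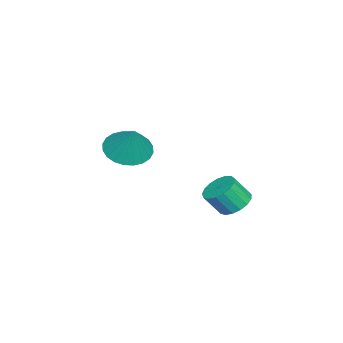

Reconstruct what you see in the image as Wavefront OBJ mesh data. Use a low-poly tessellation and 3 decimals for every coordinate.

v 1.31 2.956 -1.424
v 2.077 3.028 -1.599
v 2.357 2.395 -0.631
v 1.59 2.324 -0.456
v 2.005 3.329 -1.382
v 2.286 2.696 -0.414
v 1.774 3.544 -1.174
v 2.055 2.912 -0.206
v 1.437 3.625 -1.024
v 1.718 2.993 -0.056
v 1.071 3.553 -0.965
v 1.351 2.92 0.003
v 0.759 3.344 -1.011
v 1.039 2.711 -0.043
v 0.574 3.046 -1.152
v 0.854 2.413 -0.184
v 0.557 2.728 -1.355
v 0.837 2.095 -0.387
v 0.712 2.462 -1.574
v 0.993 1.829 -0.606
v 1.005 2.309 -1.759
v 1.285 1.676 -0.791
v 1.367 2.305 -1.867
v 1.648 1.672 -0.899
v 1.717 2.45 -1.873
v 1.997 1.817 -0.905
v 1.973 2.711 -1.777
v 2.253 2.078 -0.809
v -0.93 -2.154 -0.041
v -0.352 -3.066 -0.011
v -0.23 -1.666 1.361
v -0.094 -2.812 -0.228
v 0.036 -2.458 -0.416
v 0.019 -2.058 -0.547
v -0.142 -1.673 -0.601
v -0.423 -1.36 -0.57
v -0.781 -1.169 -0.458
v -1.162 -1.127 -0.282
v -1.507 -1.242 -0.07
v -1.765 -1.496 0.147
v -1.895 -1.849 0.335
v -1.878 -2.25 0.466
v -1.717 -2.635 0.52
v -1.436 -2.947 0.489
v -1.078 -3.139 0.377
v -0.697 -3.181 0.201
f 2 1 5
f 2 5 3
f 3 5 6
f 3 6 4
f 5 1 7
f 5 7 6
f 6 7 8
f 6 8 4
f 7 1 9
f 7 9 8
f 8 9 10
f 8 10 4
f 9 1 11
f 9 11 10
f 10 11 12
f 10 12 4
f 11 1 13
f 11 13 12
f 12 13 14
f 12 14 4
f 13 1 15
f 13 15 14
f 14 15 16
f 14 16 4
f 15 1 17
f 15 17 16
f 16 17 18
f 16 18 4
f 17 1 19
f 17 19 18
f 18 19 20
f 18 20 4
f 19 1 21
f 19 21 20
f 20 21 22
f 20 22 4
f 21 1 23
f 21 23 22
f 22 23 24
f 22 24 4
f 23 1 25
f 23 25 24
f 24 25 26
f 24 26 4
f 25 1 27
f 25 27 26
f 26 27 28
f 26 28 4
f 27 1 2
f 27 2 28
f 28 2 3
f 28 3 4
f 30 29 32
f 30 32 31
f 32 29 33
f 32 33 31
f 33 29 34
f 33 34 31
f 34 29 35
f 34 35 31
f 35 29 36
f 35 36 31
f 36 29 37
f 36 37 31
f 37 29 38
f 37 38 31
f 38 29 39
f 38 39 31
f 39 29 40
f 39 40 31
f 40 29 41
f 40 41 31
f 41 29 42
f 41 42 31
f 42 29 43
f 42 43 31
f 43 29 44
f 43 44 31
f 44 29 45
f 44 45 31
f 45 29 46
f 45 46 31
f 46 29 30
f 46 30 31



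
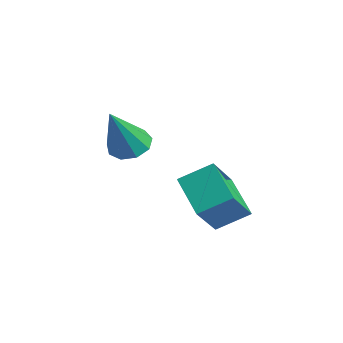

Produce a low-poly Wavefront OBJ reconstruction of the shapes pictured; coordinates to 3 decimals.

v -2.782 2.63 0.526
v -2.384 2.183 0.163
v -2.238 1.79 2.154
v -2.13 2.572 0.279
v -2.181 2.988 0.51
v -2.513 3.236 0.75
v -2.971 3.201 0.884
v -3.341 2.898 0.852
v -3.449 2.47 0.667
v -3.245 2.117 0.416
v -2.824 2.003 0.217
v -0.384 3.03 0.112
v -0.049 3.991 0.69
v -0.943 3.891 -0.995
v -0.608 4.852 -0.417
v 0.968 2.988 -0.603
v 1.303 3.949 -0.025
v 0.409 3.849 -1.71
v 0.744 4.81 -1.132
f 2 1 4
f 2 4 3
f 4 1 5
f 4 5 3
f 5 1 6
f 5 6 3
f 6 1 7
f 6 7 3
f 7 1 8
f 7 8 3
f 8 1 9
f 8 9 3
f 9 1 10
f 9 10 3
f 10 1 11
f 10 11 3
f 11 1 2
f 11 2 3
f 13 15 12
f 16 13 12
f 12 15 14
f 14 16 12
f 13 19 15
f 17 13 16
f 17 19 13
f 15 19 14
f 18 16 14
f 14 19 18
f 18 17 16
f 19 17 18



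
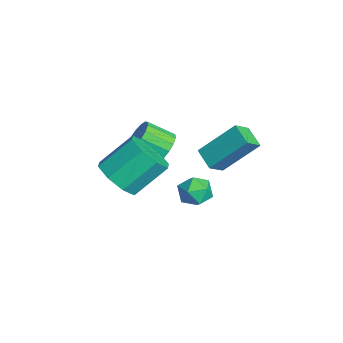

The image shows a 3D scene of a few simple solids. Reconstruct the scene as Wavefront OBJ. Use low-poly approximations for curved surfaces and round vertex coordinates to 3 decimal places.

v -1.755 0.544 -0.499
v -1.333 0.071 -1.035
v -1.643 -1.017 -0.317
v -2.065 -0.544 0.219
v -1.062 0.173 -0.763
v -1.372 -0.916 -0.046
v -0.949 0.359 -0.431
v -1.259 -0.729 0.286
v -1.021 0.588 -0.115
v -1.331 -0.5 0.603
v -1.261 0.807 0.114
v -1.571 -0.281 0.831
v -1.614 0.966 0.202
v -1.924 -0.123 0.92
v -2 1.028 0.13
v -2.31 -0.061 0.847
v -2.329 0.979 -0.086
v -2.639 -0.109 0.631
v -2.527 0.831 -0.397
v -2.837 -0.258 0.32
v -2.548 0.617 -0.731
v -2.858 -0.472 -0.014
v -2.388 0.386 -1.012
v -2.698 -0.702 -0.295
v -2.082 0.192 -1.175
v -2.392 -0.897 -0.458
v -1.702 0.078 -1.183
v -2.012 -1.011 -0.466
v -1.358 2.045 -3.098
v -0.595 2.331 -2.939
v -1.085 0.929 -2.401
v -0.322 1.215 -2.242
v -0.983 1.579 -1.895
v -1.152 2.269 -2.326
v -0.528 0.991 -3.014
v -0.697 1.681 -3.445
v -0.082 1.68 -2.887
v -0.363 2.044 -2.195
v -1.317 1.216 -3.145
v -1.598 1.58 -2.453
v 1.355 -1.949 0.448
v 2.055 -2.412 1.111
v 1.805 -1.034 2.336
v 1.105 -0.571 1.672
v 2.413 -1.887 0.594
v 2.163 -0.509 1.819
v 2.151 -1.399 -0.009
v 1.901 -0.021 1.216
v 1.423 -1.233 -0.344
v 1.173 0.145 0.88
v 0.655 -1.486 -0.216
v 0.405 -0.108 1.009
v 0.297 -2.011 0.301
v 0.047 -0.633 1.526
v 0.559 -2.499 0.904
v 0.309 -1.121 2.129
v 1.287 -2.665 1.24
v 1.037 -1.287 2.464
v -0.997 2.323 -0.456
v -0.549 1.67 0.139
v -0.8 3.81 1.028
v -0.352 3.157 1.623
v -0.048 2.603 -0.863
v 0.4 1.95 -0.268
v 0.149 4.09 0.621
v 0.597 3.437 1.216
f 2 1 5
f 2 5 3
f 3 5 6
f 3 6 4
f 5 1 7
f 5 7 6
f 6 7 8
f 6 8 4
f 7 1 9
f 7 9 8
f 8 9 10
f 8 10 4
f 9 1 11
f 9 11 10
f 10 11 12
f 10 12 4
f 11 1 13
f 11 13 12
f 12 13 14
f 12 14 4
f 13 1 15
f 13 15 14
f 14 15 16
f 14 16 4
f 15 1 17
f 15 17 16
f 16 17 18
f 16 18 4
f 17 1 19
f 17 19 18
f 18 19 20
f 18 20 4
f 19 1 21
f 19 21 20
f 20 21 22
f 20 22 4
f 21 1 23
f 21 23 22
f 22 23 24
f 22 24 4
f 23 1 25
f 23 25 24
f 24 25 26
f 24 26 4
f 25 1 27
f 25 27 26
f 26 27 28
f 26 28 4
f 27 1 2
f 27 2 28
f 28 2 3
f 28 3 4
f 29 40 34
f 29 34 30
f 29 30 36
f 29 36 39
f 29 39 40
f 30 34 38
f 34 40 33
f 40 39 31
f 39 36 35
f 36 30 37
f 32 38 33
f 32 33 31
f 32 31 35
f 32 35 37
f 32 37 38
f 33 38 34
f 31 33 40
f 35 31 39
f 37 35 36
f 38 37 30
f 42 41 45
f 42 45 43
f 43 45 46
f 43 46 44
f 45 41 47
f 45 47 46
f 46 47 48
f 46 48 44
f 47 41 49
f 47 49 48
f 48 49 50
f 48 50 44
f 49 41 51
f 49 51 50
f 50 51 52
f 50 52 44
f 51 41 53
f 51 53 52
f 52 53 54
f 52 54 44
f 53 41 55
f 53 55 54
f 54 55 56
f 54 56 44
f 55 41 57
f 55 57 56
f 56 57 58
f 56 58 44
f 57 41 42
f 57 42 58
f 58 42 43
f 58 43 44
f 60 62 59
f 63 60 59
f 59 62 61
f 61 63 59
f 60 66 62
f 64 60 63
f 64 66 60
f 62 66 61
f 65 63 61
f 61 66 65
f 65 64 63
f 66 64 65



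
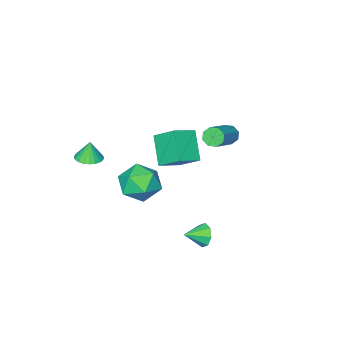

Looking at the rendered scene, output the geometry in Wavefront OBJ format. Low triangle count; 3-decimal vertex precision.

v 0.469 -0.828 1.605
v 0.188 0.419 2.55
v 1.097 0.305 0.298
v 0.815 1.552 1.243
v 1.725 -0.932 2.117
v 1.443 0.315 3.062
v 2.352 0.201 0.81
v 2.071 1.448 1.755
v 3.923 -3.373 0.113
v 4.485 -3.868 0.16
v 3.817 -3.387 1.227
v 4.636 -3.596 0.178
v 4.665 -3.286 0.185
v 4.565 -2.99 0.179
v 4.354 -2.761 0.162
v 4.069 -2.637 0.136
v 3.759 -2.641 0.106
v 3.477 -2.771 0.078
v 3.272 -3.005 0.055
v 3.18 -3.303 0.042
v 3.216 -3.613 0.042
v 3.375 -3.881 0.053
v 3.629 -4.061 0.075
v 3.933 -4.123 0.104
v 4.236 -4.054 0.134
v -2.124 0.285 1.053
v -1.805 0.267 0.534
v -0.217 0.937 1.487
v -0.536 0.955 2.007
v -2.017 0.678 0.599
v -0.429 1.348 1.552
v -2.292 0.858 0.93
v -0.704 1.528 1.884
v -2.469 0.703 1.334
v -0.88 1.373 2.287
v -2.443 0.303 1.573
v -0.855 0.973 2.526
v -2.231 -0.108 1.508
v -0.643 0.562 2.461
v -1.956 -0.288 1.176
v -0.368 0.382 2.13
v -1.78 -0.133 0.773
v -0.191 0.537 1.726
v 2.661 0.166 0.353
v 3.514 0.556 -0.427
v 2.466 -1.496 -0.693
v 3.319 -1.106 -1.473
v 3.628 -1.412 -0.333
v 3.749 -0.385 0.313
v 2.231 -0.555 -1.433
v 2.352 0.472 -0.787
v 3.249 0.11 -1.53
v 4.112 -0.419 -0.85
v 1.868 -0.521 -0.27
v 2.731 -1.05 0.41
v 2.296 3.564 -2.419
v 2.597 3.803 -3.028
v 3.304 3.256 -2.041
v 2.571 4.192 -2.639
v 2.384 4.214 -2.121
v 2.145 3.855 -1.778
v 1.995 3.326 -1.81
v 2.021 2.937 -2.199
v 2.208 2.915 -2.717
v 2.447 3.273 -3.06
f 2 4 1
f 5 2 1
f 1 4 3
f 3 5 1
f 2 8 4
f 6 2 5
f 6 8 2
f 4 8 3
f 7 5 3
f 3 8 7
f 7 6 5
f 8 6 7
f 10 9 12
f 10 12 11
f 12 9 13
f 12 13 11
f 13 9 14
f 13 14 11
f 14 9 15
f 14 15 11
f 15 9 16
f 15 16 11
f 16 9 17
f 16 17 11
f 17 9 18
f 17 18 11
f 18 9 19
f 18 19 11
f 19 9 20
f 19 20 11
f 20 9 21
f 20 21 11
f 21 9 22
f 21 22 11
f 22 9 23
f 22 23 11
f 23 9 24
f 23 24 11
f 24 9 25
f 24 25 11
f 25 9 10
f 25 10 11
f 27 26 30
f 27 30 28
f 28 30 31
f 28 31 29
f 30 26 32
f 30 32 31
f 31 32 33
f 31 33 29
f 32 26 34
f 32 34 33
f 33 34 35
f 33 35 29
f 34 26 36
f 34 36 35
f 35 36 37
f 35 37 29
f 36 26 38
f 36 38 37
f 37 38 39
f 37 39 29
f 38 26 40
f 38 40 39
f 39 40 41
f 39 41 29
f 40 26 42
f 40 42 41
f 41 42 43
f 41 43 29
f 42 26 27
f 42 27 43
f 43 27 28
f 43 28 29
f 44 55 49
f 44 49 45
f 44 45 51
f 44 51 54
f 44 54 55
f 45 49 53
f 49 55 48
f 55 54 46
f 54 51 50
f 51 45 52
f 47 53 48
f 47 48 46
f 47 46 50
f 47 50 52
f 47 52 53
f 48 53 49
f 46 48 55
f 50 46 54
f 52 50 51
f 53 52 45
f 57 56 59
f 57 59 58
f 59 56 60
f 59 60 58
f 60 56 61
f 60 61 58
f 61 56 62
f 61 62 58
f 62 56 63
f 62 63 58
f 63 56 64
f 63 64 58
f 64 56 65
f 64 65 58
f 65 56 57
f 65 57 58



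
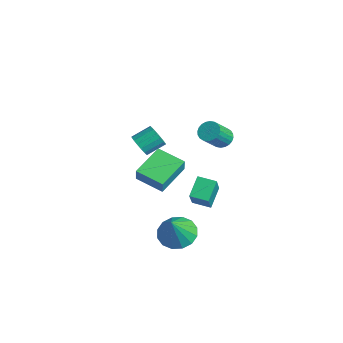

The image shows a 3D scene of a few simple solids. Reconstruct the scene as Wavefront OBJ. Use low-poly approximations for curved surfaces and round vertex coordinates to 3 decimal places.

v 3.179 -1.468 -0.575
v 3.759 -2.022 -1.084
v 3.821 -2.092 0.835
v 4.01 -1.605 -1.014
v 4.039 -1.152 -0.826
v 3.838 -0.783 -0.571
v 3.46 -0.597 -0.317
v 3.007 -0.645 -0.132
v 2.6 -0.913 -0.065
v 2.348 -1.33 -0.136
v 2.319 -1.784 -0.324
v 2.521 -2.152 -0.579
v 2.899 -2.338 -0.833
v 3.352 -2.29 -1.018
v 1.668 -2.801 2.618
v 1.981 -2.939 3.374
v 0.911 -1.334 3.2
v 1.225 -1.472 3.956
v 2.855 -2.048 2.264
v 3.169 -2.186 3.02
v 2.099 -0.581 2.846
v 2.412 -0.719 3.602
v -2.908 -0.516 1.169
v -2.314 -0.702 1.389
v -2.217 0.251 1.93
v -2.812 0.436 1.711
v -2.252 -0.553 1.117
v -2.155 0.399 1.658
v -2.339 -0.397 0.857
v -2.243 0.556 1.398
v -2.558 -0.268 0.669
v -2.461 0.685 1.21
v -2.856 -0.195 0.595
v -2.759 0.757 1.136
v -3.167 -0.197 0.653
v -3.07 0.756 1.194
v -3.418 -0.271 0.829
v -3.321 0.681 1.37
v -3.553 -0.402 1.083
v -3.456 0.551 1.625
v -3.54 -0.559 1.357
v -3.443 0.394 1.898
v -3.382 -0.706 1.588
v -3.285 0.247 2.129
v -3.116 -0.81 1.723
v -3.019 0.143 2.264
v -2.802 -0.846 1.731
v -2.705 0.107 2.272
v -2.513 -0.807 1.611
v -2.416 0.146 2.152
v 2.574 -0.417 0.763
v 3.634 -1.089 2.177
v 2.014 0.271 1.51
v 3.074 -0.4 2.924
v 3.186 0.24 0.616
v 4.246 -0.431 2.03
v 2.626 0.929 1.363
v 3.686 0.257 2.777
v 0.423 2.207 3.039
v 0.963 2.444 3.049
v 1.337 1.551 4.031
v 0.797 1.313 4.021
v 0.855 2.572 3.206
v 1.229 1.679 4.189
v 0.681 2.645 3.338
v 1.055 1.751 4.321
v 0.467 2.65 3.425
v 0.842 1.757 4.408
v 0.247 2.589 3.453
v 0.622 1.695 4.435
v 0.054 2.469 3.417
v 0.428 1.575 4.4
v -0.083 2.309 3.324
v 0.291 1.416 4.307
v -0.143 2.134 3.188
v 0.231 1.24 4.171
v -0.117 1.969 3.029
v 0.257 1.076 4.011
v -0.009 1.841 2.871
v 0.365 0.948 3.854
v 0.165 1.769 2.739
v 0.539 0.875 3.722
v 0.378 1.763 2.652
v 0.753 0.87 3.635
v 0.598 1.825 2.625
v 0.973 0.931 3.607
v 0.792 1.945 2.66
v 1.166 1.051 3.643
v 0.929 2.104 2.753
v 1.303 1.211 3.736
v 0.989 2.28 2.889
v 1.363 1.386 3.872
f 2 1 4
f 2 4 3
f 4 1 5
f 4 5 3
f 5 1 6
f 5 6 3
f 6 1 7
f 6 7 3
f 7 1 8
f 7 8 3
f 8 1 9
f 8 9 3
f 9 1 10
f 9 10 3
f 10 1 11
f 10 11 3
f 11 1 12
f 11 12 3
f 12 1 13
f 12 13 3
f 13 1 14
f 13 14 3
f 14 1 2
f 14 2 3
f 16 18 15
f 19 16 15
f 15 18 17
f 17 19 15
f 16 22 18
f 20 16 19
f 20 22 16
f 18 22 17
f 21 19 17
f 17 22 21
f 21 20 19
f 22 20 21
f 24 23 27
f 24 27 25
f 25 27 28
f 25 28 26
f 27 23 29
f 27 29 28
f 28 29 30
f 28 30 26
f 29 23 31
f 29 31 30
f 30 31 32
f 30 32 26
f 31 23 33
f 31 33 32
f 32 33 34
f 32 34 26
f 33 23 35
f 33 35 34
f 34 35 36
f 34 36 26
f 35 23 37
f 35 37 36
f 36 37 38
f 36 38 26
f 37 23 39
f 37 39 38
f 38 39 40
f 38 40 26
f 39 23 41
f 39 41 40
f 40 41 42
f 40 42 26
f 41 23 43
f 41 43 42
f 42 43 44
f 42 44 26
f 43 23 45
f 43 45 44
f 44 45 46
f 44 46 26
f 45 23 47
f 45 47 46
f 46 47 48
f 46 48 26
f 47 23 49
f 47 49 48
f 48 49 50
f 48 50 26
f 49 23 24
f 49 24 50
f 50 24 25
f 50 25 26
f 52 54 51
f 55 52 51
f 51 54 53
f 53 55 51
f 52 58 54
f 56 52 55
f 56 58 52
f 54 58 53
f 57 55 53
f 53 58 57
f 57 56 55
f 58 56 57
f 60 59 63
f 60 63 61
f 61 63 64
f 61 64 62
f 63 59 65
f 63 65 64
f 64 65 66
f 64 66 62
f 65 59 67
f 65 67 66
f 66 67 68
f 66 68 62
f 67 59 69
f 67 69 68
f 68 69 70
f 68 70 62
f 69 59 71
f 69 71 70
f 70 71 72
f 70 72 62
f 71 59 73
f 71 73 72
f 72 73 74
f 72 74 62
f 73 59 75
f 73 75 74
f 74 75 76
f 74 76 62
f 75 59 77
f 75 77 76
f 76 77 78
f 76 78 62
f 77 59 79
f 77 79 78
f 78 79 80
f 78 80 62
f 79 59 81
f 79 81 80
f 80 81 82
f 80 82 62
f 81 59 83
f 81 83 82
f 82 83 84
f 82 84 62
f 83 59 85
f 83 85 84
f 84 85 86
f 84 86 62
f 85 59 87
f 85 87 86
f 86 87 88
f 86 88 62
f 87 59 89
f 87 89 88
f 88 89 90
f 88 90 62
f 89 59 91
f 89 91 90
f 90 91 92
f 90 92 62
f 91 59 60
f 91 60 92
f 92 60 61
f 92 61 62



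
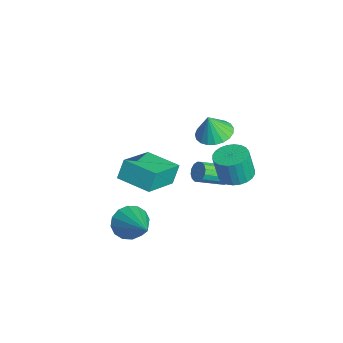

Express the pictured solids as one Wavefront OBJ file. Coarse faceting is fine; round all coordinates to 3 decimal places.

v 3.446 1.339 1.863
v 4.119 1.036 1.806
v 4.108 0.779 3.04
v 3.434 1.081 3.097
v 4.185 1.311 1.864
v 4.174 1.054 3.098
v 4.139 1.59 1.922
v 4.128 1.333 3.156
v 3.987 1.831 1.971
v 3.976 1.574 3.204
v 3.753 1.997 2.003
v 3.742 1.74 3.237
v 3.472 2.063 2.014
v 3.461 1.805 3.248
v 3.187 2.018 2.003
v 3.176 1.761 3.236
v 2.941 1.87 1.969
v 2.93 1.613 3.203
v 2.772 1.641 1.92
v 2.761 1.384 3.154
v 2.706 1.366 1.862
v 2.695 1.109 3.096
v 2.752 1.087 1.804
v 2.741 0.83 3.038
v 2.904 0.846 1.756
v 2.893 0.589 2.989
v 3.138 0.68 1.723
v 3.127 0.423 2.957
v 3.419 0.615 1.712
v 3.408 0.357 2.946
v 3.704 0.659 1.724
v 3.693 0.402 2.957
v 3.95 0.807 1.757
v 3.939 0.55 2.991
v -0.66 1.848 -1.768
v -0.242 1.779 -2.07
v 0.018 0.582 -1.433
v -0.4 0.652 -1.132
v -0.151 1.913 -1.855
v 0.109 0.716 -1.218
v -0.197 2.03 -1.616
v 0.063 0.833 -0.98
v -0.366 2.098 -1.419
v -0.107 0.901 -0.782
v -0.615 2.099 -1.315
v -0.355 0.903 -0.678
v -0.875 2.033 -1.333
v -0.616 0.837 -0.696
v -1.078 1.918 -1.467
v -0.818 0.721 -0.83
v -1.169 1.784 -1.682
v -0.909 0.587 -1.045
v -1.123 1.667 -1.92
v -0.863 0.47 -1.284
v -0.953 1.599 -2.118
v -0.694 0.402 -1.481
v -0.705 1.597 -2.222
v -0.445 0.401 -1.585
v -0.444 1.663 -2.204
v -0.185 0.467 -1.567
v -1.797 1.668 0.143
v -1.118 2.172 0.228
v -1.703 1.352 1.277
v -1.383 2.391 0.311
v -1.719 2.485 0.365
v -2.069 2.437 0.38
v -2.372 2.257 0.355
v -2.575 1.975 0.293
v -2.644 1.639 0.205
v -2.566 1.309 0.106
v -2.355 1.04 0.014
v -2.048 0.881 -0.055
v -1.697 0.857 -0.091
v -1.363 0.974 -0.086
v -1.104 1.21 -0.041
v -0.965 1.526 0.036
v -0.97 1.866 0.131
v -1.11 -2.672 -1.555
v -1.348 -2.326 -0.614
v -2.44 -1.385 -2.365
v -2.678 -1.039 -1.425
v 0.058 -1.541 -1.675
v -0.18 -1.195 -0.735
v -1.272 -0.254 -2.486
v -1.51 0.092 -1.545
v 2.124 -2.73 -1.65
v 2.408 -2.303 -2.315
v 3.896 -2.35 -0.65
v 2.206 -2.006 -2.069
v 1.982 -1.904 -1.711
v 1.796 -2.023 -1.336
v 1.698 -2.331 -1.046
v 1.714 -2.746 -0.917
v 1.84 -3.157 -0.985
v 2.042 -3.453 -1.231
v 2.266 -3.555 -1.589
v 2.452 -3.436 -1.964
v 2.55 -3.128 -2.254
v 2.534 -2.713 -2.383
f 2 1 5
f 2 5 3
f 3 5 6
f 3 6 4
f 5 1 7
f 5 7 6
f 6 7 8
f 6 8 4
f 7 1 9
f 7 9 8
f 8 9 10
f 8 10 4
f 9 1 11
f 9 11 10
f 10 11 12
f 10 12 4
f 11 1 13
f 11 13 12
f 12 13 14
f 12 14 4
f 13 1 15
f 13 15 14
f 14 15 16
f 14 16 4
f 15 1 17
f 15 17 16
f 16 17 18
f 16 18 4
f 17 1 19
f 17 19 18
f 18 19 20
f 18 20 4
f 19 1 21
f 19 21 20
f 20 21 22
f 20 22 4
f 21 1 23
f 21 23 22
f 22 23 24
f 22 24 4
f 23 1 25
f 23 25 24
f 24 25 26
f 24 26 4
f 25 1 27
f 25 27 26
f 26 27 28
f 26 28 4
f 27 1 29
f 27 29 28
f 28 29 30
f 28 30 4
f 29 1 31
f 29 31 30
f 30 31 32
f 30 32 4
f 31 1 33
f 31 33 32
f 32 33 34
f 32 34 4
f 33 1 2
f 33 2 34
f 34 2 3
f 34 3 4
f 36 35 39
f 36 39 37
f 37 39 40
f 37 40 38
f 39 35 41
f 39 41 40
f 40 41 42
f 40 42 38
f 41 35 43
f 41 43 42
f 42 43 44
f 42 44 38
f 43 35 45
f 43 45 44
f 44 45 46
f 44 46 38
f 45 35 47
f 45 47 46
f 46 47 48
f 46 48 38
f 47 35 49
f 47 49 48
f 48 49 50
f 48 50 38
f 49 35 51
f 49 51 50
f 50 51 52
f 50 52 38
f 51 35 53
f 51 53 52
f 52 53 54
f 52 54 38
f 53 35 55
f 53 55 54
f 54 55 56
f 54 56 38
f 55 35 57
f 55 57 56
f 56 57 58
f 56 58 38
f 57 35 59
f 57 59 58
f 58 59 60
f 58 60 38
f 59 35 36
f 59 36 60
f 60 36 37
f 60 37 38
f 62 61 64
f 62 64 63
f 64 61 65
f 64 65 63
f 65 61 66
f 65 66 63
f 66 61 67
f 66 67 63
f 67 61 68
f 67 68 63
f 68 61 69
f 68 69 63
f 69 61 70
f 69 70 63
f 70 61 71
f 70 71 63
f 71 61 72
f 71 72 63
f 72 61 73
f 72 73 63
f 73 61 74
f 73 74 63
f 74 61 75
f 74 75 63
f 75 61 76
f 75 76 63
f 76 61 77
f 76 77 63
f 77 61 62
f 77 62 63
f 79 81 78
f 82 79 78
f 78 81 80
f 80 82 78
f 79 85 81
f 83 79 82
f 83 85 79
f 81 85 80
f 84 82 80
f 80 85 84
f 84 83 82
f 85 83 84
f 87 86 89
f 87 89 88
f 89 86 90
f 89 90 88
f 90 86 91
f 90 91 88
f 91 86 92
f 91 92 88
f 92 86 93
f 92 93 88
f 93 86 94
f 93 94 88
f 94 86 95
f 94 95 88
f 95 86 96
f 95 96 88
f 96 86 97
f 96 97 88
f 97 86 98
f 97 98 88
f 98 86 99
f 98 99 88
f 99 86 87
f 99 87 88



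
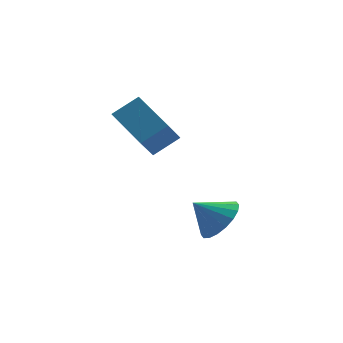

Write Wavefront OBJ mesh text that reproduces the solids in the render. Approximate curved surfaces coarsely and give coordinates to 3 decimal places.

v 0.567 -1.294 -0.276
v 1.265 -0.625 0.159
v -0.387 -0.906 0.656
v 1.053 -0.358 -0.168
v 0.746 -0.277 -0.517
v 0.403 -0.398 -0.818
v 0.093 -0.696 -1.011
v -0.123 -1.112 -1.059
v -0.203 -1.565 -0.952
v -0.13 -1.964 -0.711
v 0.081 -2.23 -0.384
v 0.389 -2.311 -0.036
v 0.732 -2.191 0.265
v 1.042 -1.893 0.459
v 1.258 -1.476 0.507
v 1.338 -1.024 0.4
v -1.559 1.538 2.817
v -0.427 1.556 3.552
v -2.066 3.45 3.552
v -0.934 3.468 4.287
v -0.826 2.172 1.673
v 0.306 2.19 2.408
v -1.333 4.084 2.408
v -0.201 4.102 3.143
f 2 1 4
f 2 4 3
f 4 1 5
f 4 5 3
f 5 1 6
f 5 6 3
f 6 1 7
f 6 7 3
f 7 1 8
f 7 8 3
f 8 1 9
f 8 9 3
f 9 1 10
f 9 10 3
f 10 1 11
f 10 11 3
f 11 1 12
f 11 12 3
f 12 1 13
f 12 13 3
f 13 1 14
f 13 14 3
f 14 1 15
f 14 15 3
f 15 1 16
f 15 16 3
f 16 1 2
f 16 2 3
f 18 20 17
f 21 18 17
f 17 20 19
f 19 21 17
f 18 24 20
f 22 18 21
f 22 24 18
f 20 24 19
f 23 21 19
f 19 24 23
f 23 22 21
f 24 22 23



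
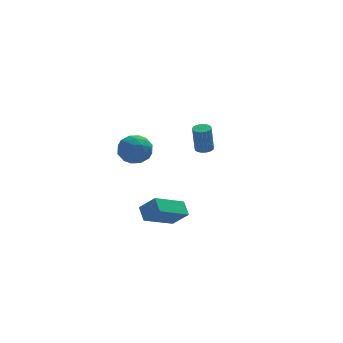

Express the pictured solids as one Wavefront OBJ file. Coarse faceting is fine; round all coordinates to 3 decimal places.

v 2.723 3.948 -0.401
v 3.047 3.492 -0.38
v 2.882 3.456 1.362
v 2.557 3.912 1.341
v 3.203 3.664 -0.361
v 3.038 3.628 1.381
v 3.277 3.885 -0.35
v 3.111 3.848 1.392
v 3.254 4.116 -0.347
v 3.089 4.08 1.395
v 3.139 4.319 -0.354
v 2.974 4.283 1.388
v 2.953 4.458 -0.368
v 2.788 4.421 1.373
v 2.726 4.508 -0.389
v 2.561 4.472 1.353
v 2.499 4.462 -0.411
v 2.334 4.425 1.33
v 2.311 4.326 -0.432
v 2.146 4.29 1.31
v 2.194 4.126 -0.447
v 2.028 4.09 1.294
v 2.168 3.895 -0.455
v 2.003 3.858 1.287
v 2.238 3.672 -0.453
v 2.073 3.636 1.289
v 2.392 3.498 -0.442
v 2.227 3.462 1.3
v 2.603 3.402 -0.424
v 2.438 3.365 1.318
v 2.835 3.399 -0.402
v 2.67 3.363 1.34
v -2.823 0.697 2.805
v -2.085 1.338 2.389
v -2.135 -0.638 1.971
v -1.397 0.003 1.555
v -1.384 -0.217 2.593
v -1.809 0.608 3.109
v -2.411 0.092 1.251
v -2.836 0.917 1.767
v -1.831 0.964 1.428
v -1.196 0.773 2.258
v -3.024 -0.073 2.102
v -2.389 -0.264 2.932
v -2.515 1.135 2.67
v -1.705 -0.435 1.69
v -1.698 -0.564 2.3
v -1.264 -0.188 2.055
v -2.352 0.706 3.094
v -1.919 1.082 2.849
v -1.506 0.168 2.969
v -2.301 -0.382 1.511
v -1.868 -0.006 1.266
v -2.956 0.888 2.305
v -2.522 1.264 2.06
v -2.714 0.532 1.391
v -1.931 1.291 1.861
v -1.527 0.507 1.371
v -2.122 0.559 1.192
v -2.373 1.044 1.495
v -1.558 1.179 2.349
v -1.154 0.394 1.858
v -1.146 0.265 2.469
v -1.396 0.75 2.772
v -1.408 0.959 1.784
v -3.066 0.306 2.502
v -2.662 -0.479 2.011
v -2.824 -0.05 1.588
v -3.074 0.435 1.891
v -2.693 0.193 2.989
v -2.289 -0.591 2.499
v -1.847 -0.344 2.865
v -2.098 0.141 3.168
v -2.812 -0.259 2.576
v -2.618 -4.273 -0.651
v -1.852 -4.785 0.28
v -2.696 -3.437 -0.126
v -1.93 -3.95 0.804
v -0.85 -3.47 -1.664
v -0.084 -3.983 -0.734
v -0.928 -2.635 -1.14
v -0.162 -3.147 -0.209
f 2 1 5
f 2 5 3
f 3 5 6
f 3 6 4
f 5 1 7
f 5 7 6
f 6 7 8
f 6 8 4
f 7 1 9
f 7 9 8
f 8 9 10
f 8 10 4
f 9 1 11
f 9 11 10
f 10 11 12
f 10 12 4
f 11 1 13
f 11 13 12
f 12 13 14
f 12 14 4
f 13 1 15
f 13 15 14
f 14 15 16
f 14 16 4
f 15 1 17
f 15 17 16
f 16 17 18
f 16 18 4
f 17 1 19
f 17 19 18
f 18 19 20
f 18 20 4
f 19 1 21
f 19 21 20
f 20 21 22
f 20 22 4
f 21 1 23
f 21 23 22
f 22 23 24
f 22 24 4
f 23 1 25
f 23 25 24
f 24 25 26
f 24 26 4
f 25 1 27
f 25 27 26
f 26 27 28
f 26 28 4
f 27 1 29
f 27 29 28
f 28 29 30
f 28 30 4
f 29 1 31
f 29 31 30
f 30 31 32
f 30 32 4
f 31 1 2
f 31 2 32
f 32 2 3
f 32 3 4
f 33 70 49
f 70 44 73
f 49 73 38
f 70 73 49
f 33 49 45
f 49 38 50
f 45 50 34
f 49 50 45
f 33 45 54
f 45 34 55
f 54 55 40
f 45 55 54
f 33 54 66
f 54 40 69
f 66 69 43
f 54 69 66
f 33 66 70
f 66 43 74
f 70 74 44
f 66 74 70
f 34 50 61
f 50 38 64
f 61 64 42
f 50 64 61
f 38 73 51
f 73 44 72
f 51 72 37
f 73 72 51
f 44 74 71
f 74 43 67
f 71 67 35
f 74 67 71
f 43 69 68
f 69 40 56
f 68 56 39
f 69 56 68
f 40 55 60
f 55 34 57
f 60 57 41
f 55 57 60
f 36 62 48
f 62 42 63
f 48 63 37
f 62 63 48
f 36 48 46
f 48 37 47
f 46 47 35
f 48 47 46
f 36 46 53
f 46 35 52
f 53 52 39
f 46 52 53
f 36 53 58
f 53 39 59
f 58 59 41
f 53 59 58
f 36 58 62
f 58 41 65
f 62 65 42
f 58 65 62
f 37 63 51
f 63 42 64
f 51 64 38
f 63 64 51
f 35 47 71
f 47 37 72
f 71 72 44
f 47 72 71
f 39 52 68
f 52 35 67
f 68 67 43
f 52 67 68
f 41 59 60
f 59 39 56
f 60 56 40
f 59 56 60
f 42 65 61
f 65 41 57
f 61 57 34
f 65 57 61
f 76 78 75
f 79 76 75
f 75 78 77
f 77 79 75
f 76 82 78
f 80 76 79
f 80 82 76
f 78 82 77
f 81 79 77
f 77 82 81
f 81 80 79
f 82 80 81

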